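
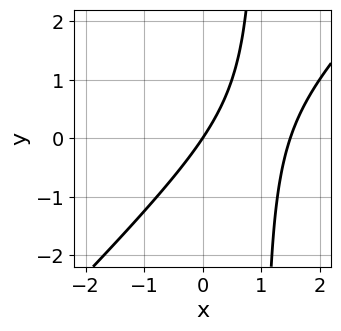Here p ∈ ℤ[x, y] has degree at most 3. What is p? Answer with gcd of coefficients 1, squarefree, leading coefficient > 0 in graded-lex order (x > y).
1. deg p = 2. A generic line meets the curve in up to 2 points.
2. Checking where it meets the axes: it meets the y-axis at y = 0 (among the integer gridlines); it crosses the x-axis at the gridline x = 0.
3. The integer polynomial consistent with all of this is the stated p.

2*x^2 - 2*x*y - 3*x + 2*y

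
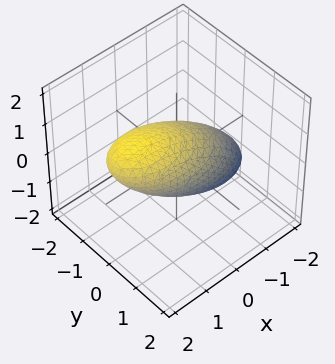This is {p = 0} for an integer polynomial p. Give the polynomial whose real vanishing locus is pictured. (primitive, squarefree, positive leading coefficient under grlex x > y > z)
x^2 - 2*x*z + 2*y^2 + 2*z^2 - 2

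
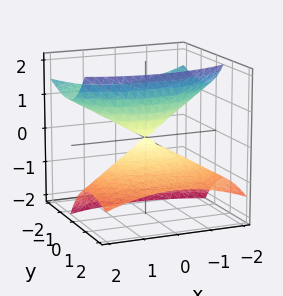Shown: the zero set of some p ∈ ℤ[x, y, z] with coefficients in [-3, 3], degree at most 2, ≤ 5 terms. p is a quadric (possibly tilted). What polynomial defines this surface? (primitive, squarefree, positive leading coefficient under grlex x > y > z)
x^2 + 2*y^2 + 3*y*z - 2*z^2

1. There are 2 components. Treating them together as one polynomial.
2. The degree is 2 — a generic line meets the surface in up to 2 points.
3. Observable constraints: one y-axis crossing is at y = 0; one x-axis crossing is at x = 0.
4. These observations pin down the coefficients.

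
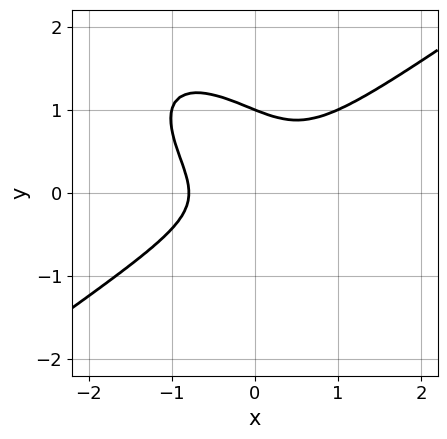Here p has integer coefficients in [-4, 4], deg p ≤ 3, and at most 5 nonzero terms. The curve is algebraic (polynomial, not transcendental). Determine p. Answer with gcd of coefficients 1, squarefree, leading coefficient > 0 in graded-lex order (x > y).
2*x^3 - 2*x*y^2 - 3*y^3 + 2*y^2 + 1

First, degree: the shape is more complex than any degree-2 curve, so deg p = 3.
Then, observable constraints: it crosses the y-axis at the gridline y = 1.
Finally, solving for integer coefficients yields p as stated.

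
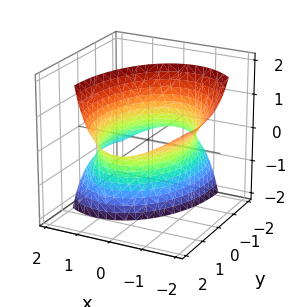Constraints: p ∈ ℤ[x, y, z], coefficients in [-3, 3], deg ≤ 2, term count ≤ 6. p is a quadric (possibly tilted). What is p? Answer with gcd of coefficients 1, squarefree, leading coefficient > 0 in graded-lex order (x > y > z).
1. deg p = 2.
2. From the axis intercepts and sections: the surface avoids every integer z-axis point in the box.
3. Putting this together gives p.

2*x^2 + 2*x*z + y^2 - 2*y*z - 3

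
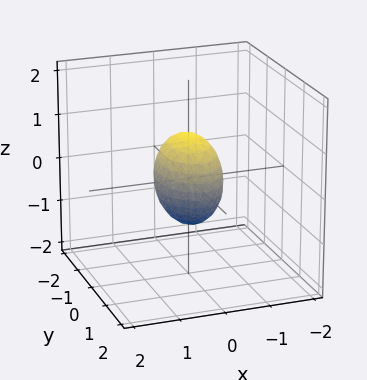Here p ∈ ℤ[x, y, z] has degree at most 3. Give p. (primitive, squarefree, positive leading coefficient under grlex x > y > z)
2*x^2 + y^2 + z^2 - 1

First, the degree is 2 — a closed, bounded, convex surface; a quadric.
Next, symmetries: it's symmetric under z → −z, forcing even powers of z; mirror symmetry y ↦ −y ⇒ only even powers of y; the x ↦ −x reflection is a symmetry, so x appears only in even powers.
Next, checking where it meets the axes: the z-axis gridline crossings are at z ∈ {-1, 1}; the y-axis gridline crossings are at y ∈ {-1, 1}.
Finally, putting this together gives p.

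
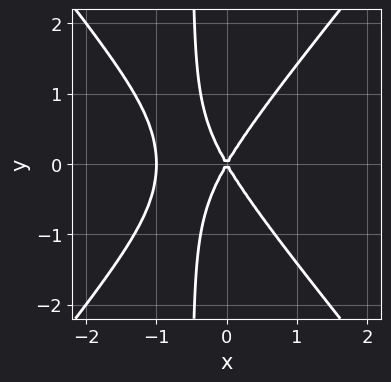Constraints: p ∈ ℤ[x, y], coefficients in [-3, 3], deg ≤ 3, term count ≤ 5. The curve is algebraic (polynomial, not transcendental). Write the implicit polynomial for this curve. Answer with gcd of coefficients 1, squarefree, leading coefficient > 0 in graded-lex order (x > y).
3*x^3 - 2*x*y^2 + 3*x^2 - y^2

First, the degree is 3 — no degree-2 curve has this shape.
Then, symmetries: the y ↦ −y reflection is a symmetry, so y appears only in even powers.
Next, against the integer gridlines: among the integer gridlines, it crosses the x-axis at x ∈ {-1, 0}; it crosses the y-axis at the gridline y = 0.
Finally, solving for integer coefficients yields p as stated.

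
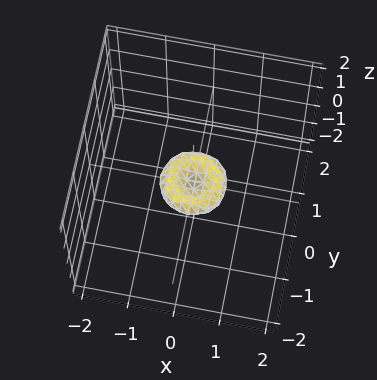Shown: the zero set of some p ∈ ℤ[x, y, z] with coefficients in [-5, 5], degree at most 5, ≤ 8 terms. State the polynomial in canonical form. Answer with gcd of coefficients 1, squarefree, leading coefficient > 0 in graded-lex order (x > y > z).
2*x^4 + 4*x^2*y^2 + 2*y^4 - x^2 - y^2 + 3*z^2

1. Degree: the shape is more complex than any degree-3 surface, so deg p = 4.
2. By symmetry, every cross-section ⟂ z is a circle, so x, y appear only via x² + y².
3. From the axis intercepts and sections: it meets the y-axis at y = 0 (among the integer gridlines); a circular section at z = 0 has radius between 0 and 1; it crosses the z-axis at the gridline z = 0; it meets the x-axis at x = 0 (among the integer gridlines).
4. The integer polynomial consistent with all of this is the stated p.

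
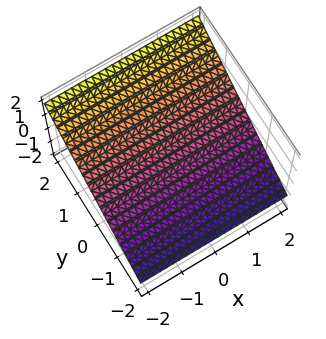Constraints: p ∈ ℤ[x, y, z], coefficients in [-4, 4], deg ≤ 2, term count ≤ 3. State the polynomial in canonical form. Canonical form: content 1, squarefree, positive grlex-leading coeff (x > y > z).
2*y - 3*z + 2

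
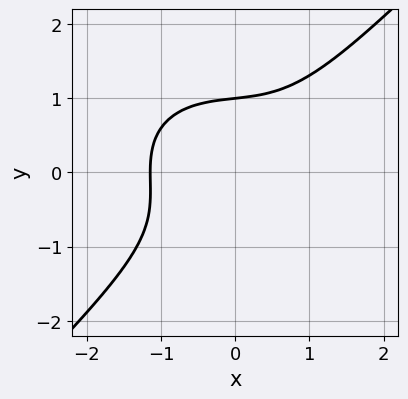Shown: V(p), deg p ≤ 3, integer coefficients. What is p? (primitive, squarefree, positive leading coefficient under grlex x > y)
(a) Degree: a generic line meets the curve in up to 3 points, so deg p = 3.
(b) From the axis intercepts and sections: it crosses the y-axis at the gridline y = 1.
(c) Assembling these constraints gives the stated polynomial.

2*x^3 + x*y^2 - 3*y^3 + 3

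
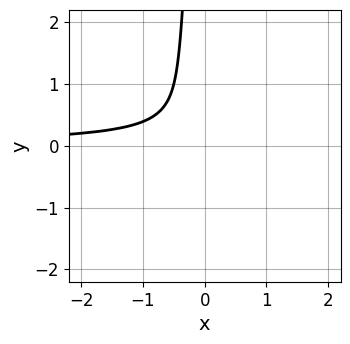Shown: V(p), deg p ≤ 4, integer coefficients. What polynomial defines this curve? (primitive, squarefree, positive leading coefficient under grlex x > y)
x*y^3 + 3*x*y^2 + 2*x*y + 2*y^2 + 1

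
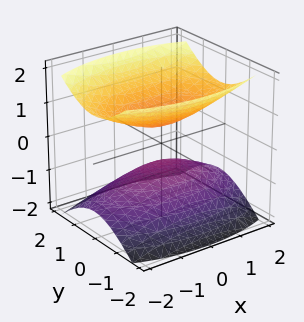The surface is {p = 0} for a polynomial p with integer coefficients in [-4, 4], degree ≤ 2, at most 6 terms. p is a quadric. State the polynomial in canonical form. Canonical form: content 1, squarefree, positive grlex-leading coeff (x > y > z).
(a) I count 2 distinct pieces.
(b) deg p = 2.
(c) Symmetries: it's symmetric under z → −z, forcing even powers of z; the y ↦ −y reflection is a symmetry, so y appears only in even powers; mirror symmetry x ↦ −x ⇒ only even powers of x.
(d) Against the integer gridlines: no y-intercept at any integer in the box; the surface avoids every integer x-axis point in the box.
(e) Together with the visible shape, these determine p as stated.

x^2 + 3*y^2 - 3*z^2 + 1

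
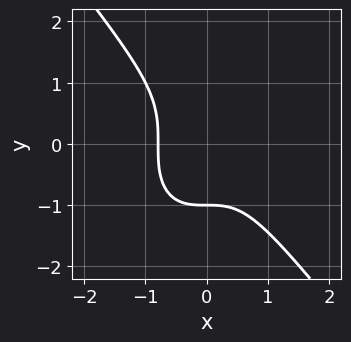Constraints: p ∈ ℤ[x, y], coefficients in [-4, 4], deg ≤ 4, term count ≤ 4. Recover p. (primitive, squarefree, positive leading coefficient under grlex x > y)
First, degree: a generic line meets the curve in up to 3 points, so deg p = 3.
Next, checking where it meets the axes: one y-axis crossing is at y = -1.
Finally, together with the visible shape, these determine p as stated.

2*x^3 + y^3 + 1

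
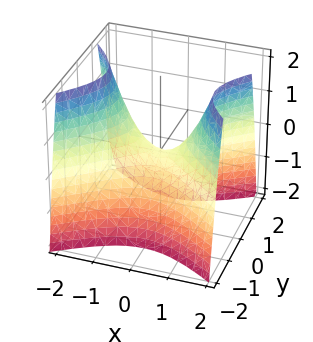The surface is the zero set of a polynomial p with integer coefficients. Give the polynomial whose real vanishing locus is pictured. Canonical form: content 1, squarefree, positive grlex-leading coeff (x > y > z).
Degree: a saddle surface; a quadric, so deg p = 2.
Symmetries: mirror symmetry x ↦ −x ⇒ only even powers of x; the y ↦ −y reflection is a symmetry, so y appears only in even powers.
Checking where it meets the axes: it meets the z-axis at z = 0 (among the integer gridlines); it crosses the x-axis at the gridline x = 0; one y-axis crossing is at y = 0.
Assembling these constraints gives the stated polynomial.

2*x^2 - 3*y^2 - 2*z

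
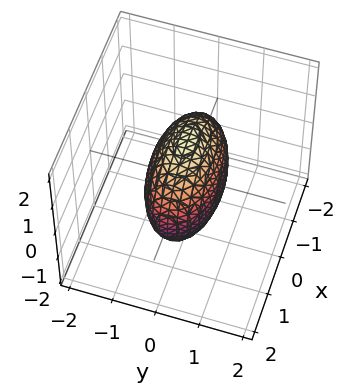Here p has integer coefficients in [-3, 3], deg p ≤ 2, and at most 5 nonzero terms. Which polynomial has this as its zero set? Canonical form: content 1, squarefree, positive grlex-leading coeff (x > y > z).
1. The degree is 2 — a closed, bounded, convex surface; a quadric.
2. Symmetries: the z ↦ −z reflection is a symmetry, so z appears only in even powers; mirror symmetry x ↦ −x ⇒ only even powers of x; it's symmetric under y → −y, forcing even powers of y.
3. The integer polynomial consistent with all of this is the stated p.

x^2 + 3*y^2 + z^2 - 2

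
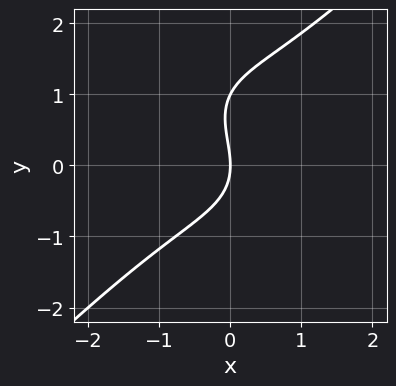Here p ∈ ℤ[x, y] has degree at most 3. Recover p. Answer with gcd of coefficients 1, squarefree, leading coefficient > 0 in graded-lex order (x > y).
(a) deg p = 3. The shape is more complex than any degree-2 curve.
(b) Against the integer gridlines: the y-axis gridline crossings are at y ∈ {0, 1}; it meets the x-axis at x = 0 (among the integer gridlines).
(c) These observations pin down the coefficients.

x^3 - y^3 + y^2 + 2*x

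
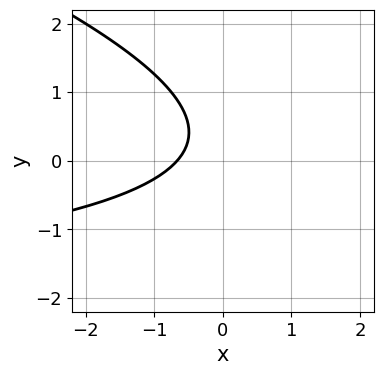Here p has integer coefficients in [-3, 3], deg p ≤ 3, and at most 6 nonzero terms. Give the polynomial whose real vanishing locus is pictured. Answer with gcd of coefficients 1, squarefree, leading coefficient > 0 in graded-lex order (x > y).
x*y + 3*y^2 + 3*x - 2*y + 2

1. The degree is 2 — no degree-1 curve has this shape.
2. Against the integer gridlines: no y-intercept at any integer in the box.
3. Fitting integer coefficients to these (and the overall shape) gives p.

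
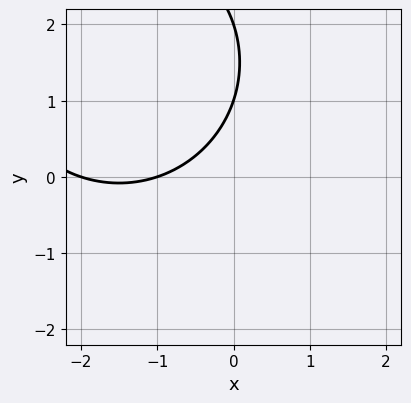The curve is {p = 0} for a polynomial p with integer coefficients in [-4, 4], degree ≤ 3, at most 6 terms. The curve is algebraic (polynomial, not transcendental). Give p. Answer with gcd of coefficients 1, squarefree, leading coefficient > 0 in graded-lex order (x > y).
x^2 + y^2 + 3*x - 3*y + 2

deg p = 2.
Against the integer gridlines: the x-axis gridline crossings are at x ∈ {-2, -1}; among the integer gridlines, it crosses the y-axis at y ∈ {1, 2}.
These observations pin down the coefficients.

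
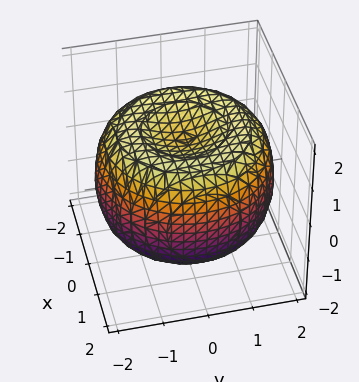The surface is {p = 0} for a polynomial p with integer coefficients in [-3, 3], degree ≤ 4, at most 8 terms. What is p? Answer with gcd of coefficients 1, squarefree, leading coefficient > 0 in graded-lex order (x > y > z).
1. The degree is 4 — no degree-3 surface has this shape.
2. Symmetries: every cross-section ⟂ z is a circle, so x, y appear only via x² + y².
3. Checking where it meets the axes: a circular section at z = 1 has radius between 1 and 2; among the integer gridlines, it crosses the z-axis at z ∈ {-1, 1}.
4. Solving for integer coefficients yields p as stated.

x^4 + 2*x^2*y^2 + y^4 - 3*x^2 - 3*y^2 + 3*z^2 - 3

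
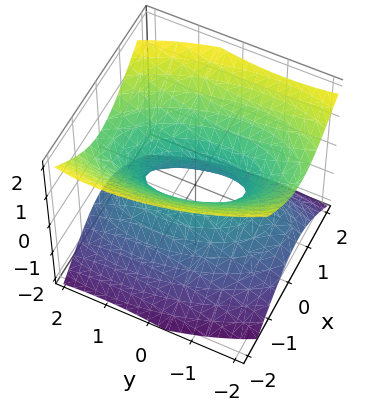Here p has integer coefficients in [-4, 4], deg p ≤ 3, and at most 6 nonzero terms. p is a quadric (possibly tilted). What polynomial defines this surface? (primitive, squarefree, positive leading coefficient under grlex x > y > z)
3*x^2 + x*y + y^2 - 3*z^2 - 1

First, the degree is 2 — no degree-1 surface has this shape.
Then, against the integer gridlines: no z-intercept at any integer in the box; among the integer gridlines, it crosses the y-axis at y ∈ {-1, 1}.
Finally, fitting integer coefficients to these (and the overall shape) gives p.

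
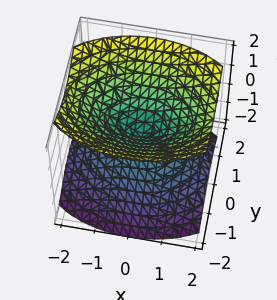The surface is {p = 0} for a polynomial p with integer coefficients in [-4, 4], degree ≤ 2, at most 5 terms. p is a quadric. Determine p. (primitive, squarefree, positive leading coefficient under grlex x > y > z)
1. The picture has 2 separate pieces.
2. deg p = 2.
3. Symmetries: it's symmetric under y → −y, forcing even powers of y; mirror symmetry z ↦ −z ⇒ only even powers of z; mirror symmetry x ↦ −x ⇒ only even powers of x.
4. From the visible intercepts: it meets the y-axis at y = 0 (among the integer gridlines); it crosses the x-axis at the gridline x = 0; it meets the z-axis at z = 0 (among the integer gridlines).
5. These observations pin down the coefficients.

x^2 + 2*y^2 - 2*z^2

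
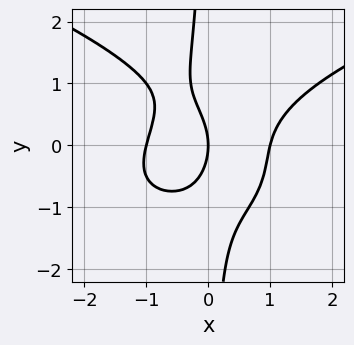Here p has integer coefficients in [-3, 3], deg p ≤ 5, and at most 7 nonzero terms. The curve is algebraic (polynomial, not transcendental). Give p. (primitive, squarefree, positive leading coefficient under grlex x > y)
2*x*y^3 - 2*x^3 + x^2*y + y^2 + 2*x

(a) The degree is 4 — no degree-3 curve has this shape.
(b) Against the integer gridlines: one y-axis crossing is at y = 0; the x-axis gridline crossings are at x ∈ {-1, 0, 1}.
(c) Fitting integer coefficients to these (and the overall shape) gives p.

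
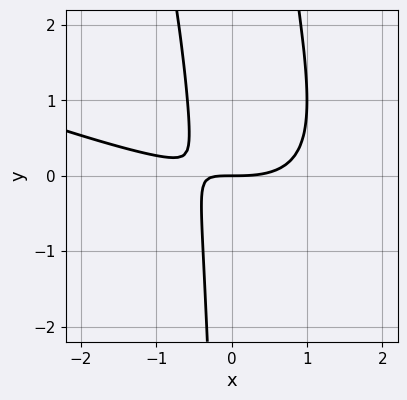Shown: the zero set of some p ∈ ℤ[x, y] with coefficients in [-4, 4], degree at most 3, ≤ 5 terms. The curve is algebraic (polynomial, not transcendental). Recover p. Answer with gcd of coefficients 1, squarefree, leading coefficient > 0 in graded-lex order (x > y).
(a) The degree is 3 — a generic line meets the curve in up to 3 points.
(b) Checking where it meets the axes: it crosses the y-axis at the gridline y = 0; one x-axis crossing is at x = 0.
(c) The integer polynomial consistent with all of this is the stated p.

x^3 + 3*x^2*y + x*y^2 - 3*x*y - 2*y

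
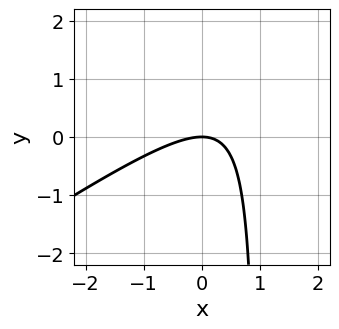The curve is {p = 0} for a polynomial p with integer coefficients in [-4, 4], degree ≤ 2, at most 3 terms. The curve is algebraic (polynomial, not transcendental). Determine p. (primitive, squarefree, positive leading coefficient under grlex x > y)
(a) Degree: the shape is more complex than any degree-1 curve, so deg p = 2.
(b) Against the integer gridlines: it crosses the y-axis at the gridline y = 0; it meets the x-axis at x = 0 (among the integer gridlines).
(c) Putting this together gives p.

2*x^2 - 3*x*y + 3*y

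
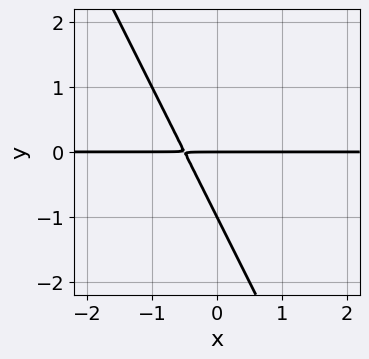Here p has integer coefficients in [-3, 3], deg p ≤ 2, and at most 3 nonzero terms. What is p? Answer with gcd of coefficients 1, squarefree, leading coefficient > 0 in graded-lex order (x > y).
2*x*y + y^2 + y

The degree is 2 — the shape is more complex than any degree-1 curve.
Observable constraints: every point of the x-axis in the box is on the curve; the y-axis gridline crossings are at y ∈ {-1, 0}.
Together with the visible shape, these determine p as stated.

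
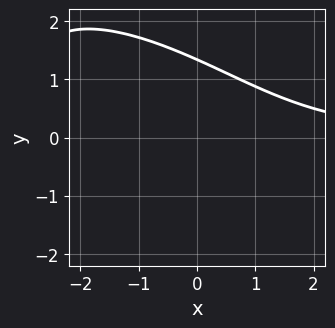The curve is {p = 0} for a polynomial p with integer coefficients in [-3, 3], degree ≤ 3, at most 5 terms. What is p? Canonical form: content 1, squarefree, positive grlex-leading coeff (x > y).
The degree is 3 — a generic line meets the curve in up to 3 points.
From the visible intercepts: no x-intercept at any integer in the box.
Assembling these constraints gives the stated polynomial.

x^2*y + 2*x*y^2 + 2*y^3 - y^2 - 3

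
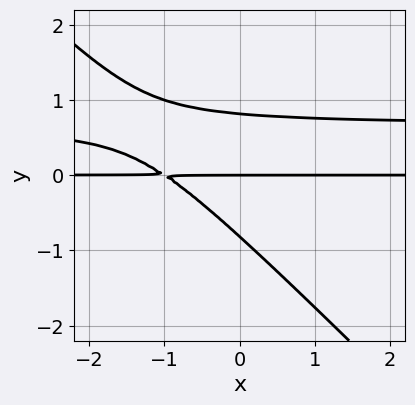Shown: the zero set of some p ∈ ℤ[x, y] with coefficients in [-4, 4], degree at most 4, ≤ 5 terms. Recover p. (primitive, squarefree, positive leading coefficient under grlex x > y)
deg p = 3. A generic line meets the curve in up to 3 points.
Observable constraints: one y-axis crossing is at y = 0; the visible x-axis segment lies entirely on the curve.
Putting this together gives p.

3*x*y^2 + 3*y^3 - 2*x*y - 2*y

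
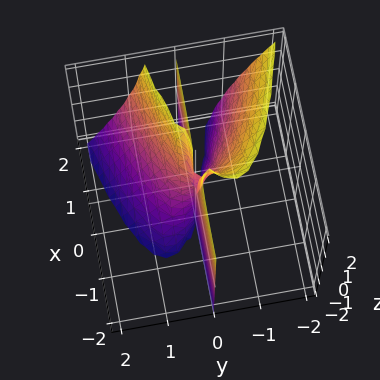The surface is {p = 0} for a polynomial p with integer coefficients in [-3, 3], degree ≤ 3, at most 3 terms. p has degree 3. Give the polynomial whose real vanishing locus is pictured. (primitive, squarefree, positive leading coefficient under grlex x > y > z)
3*y^3 + 2*y^2*z - 2*x*y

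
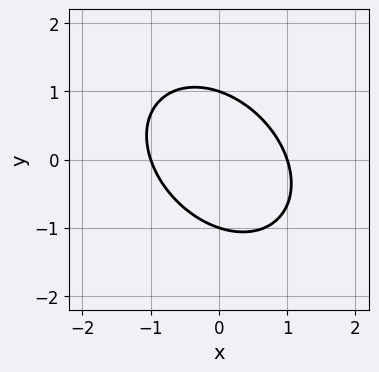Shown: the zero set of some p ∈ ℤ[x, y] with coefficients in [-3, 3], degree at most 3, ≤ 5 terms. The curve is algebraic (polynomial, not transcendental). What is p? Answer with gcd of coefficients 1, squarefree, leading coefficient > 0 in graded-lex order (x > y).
First, the degree is 2 — a generic line meets the curve in up to 2 points.
Then, from the visible intercepts: the y-axis gridline crossings are at y ∈ {-1, 1}; among the integer gridlines, it crosses the x-axis at x ∈ {-1, 1}.
Finally, matching integer coefficients to the picture gives p.

3*x^2 + 2*x*y + 3*y^2 - 3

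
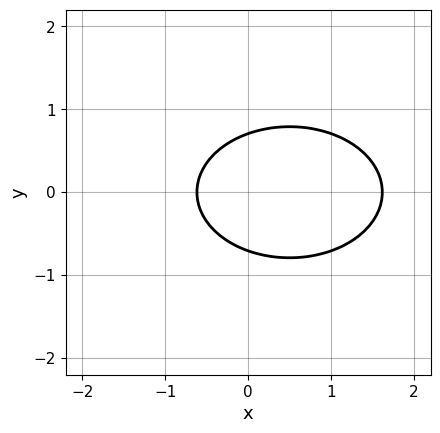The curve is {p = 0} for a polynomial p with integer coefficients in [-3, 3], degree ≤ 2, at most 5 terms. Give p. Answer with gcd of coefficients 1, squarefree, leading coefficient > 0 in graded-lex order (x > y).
x^2 + 2*y^2 - x - 1

Degree: the shape is more complex than any degree-1 curve, so deg p = 2.
Symmetries: the y ↦ −y reflection is a symmetry, so y appears only in even powers.
Putting this together gives p.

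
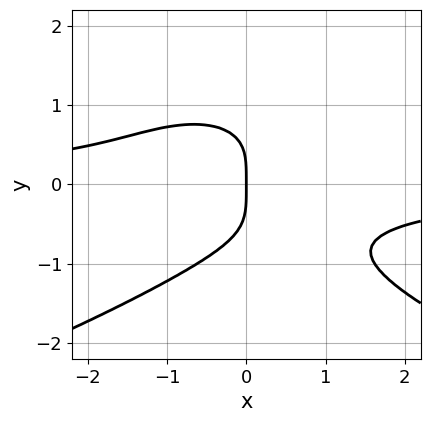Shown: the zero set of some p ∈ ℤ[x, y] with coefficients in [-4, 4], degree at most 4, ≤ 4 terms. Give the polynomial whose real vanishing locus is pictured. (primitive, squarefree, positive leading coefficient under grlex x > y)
y^4 + x^2*y + x

deg p = 4. A generic line meets the curve in up to 4 points.
Against the integer gridlines: it crosses the x-axis at the gridline x = 0; one y-axis crossing is at y = 0.
Solving for integer coefficients yields p as stated.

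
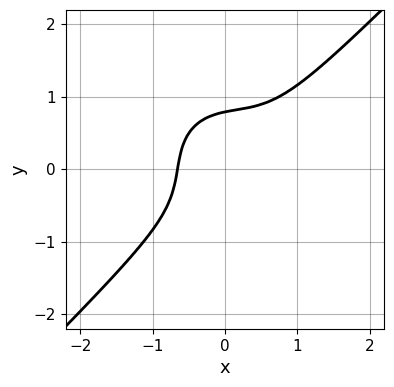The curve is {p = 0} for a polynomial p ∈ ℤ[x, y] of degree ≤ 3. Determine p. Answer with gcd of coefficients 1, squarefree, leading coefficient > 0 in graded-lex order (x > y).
2*x^3 - 2*y^3 - x^2 + x*y + 1

1. The degree is 3 — no degree-2 curve has this shape.
2. Matching integer coefficients to the picture gives p.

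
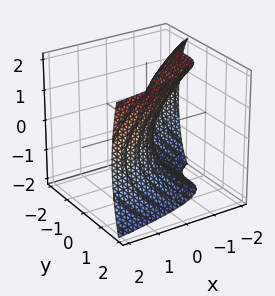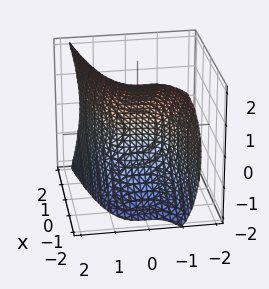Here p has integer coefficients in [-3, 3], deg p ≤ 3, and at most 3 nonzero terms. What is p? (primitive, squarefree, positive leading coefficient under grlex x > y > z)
deg p = 3. A generic line meets the surface in up to 3 points.
From the visible intercepts: one y-axis crossing is at y = 0; one x-axis crossing is at x = 0.
Putting this together gives p.

2*y^3 - z^2 - 3*x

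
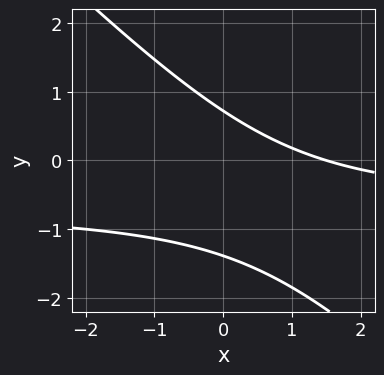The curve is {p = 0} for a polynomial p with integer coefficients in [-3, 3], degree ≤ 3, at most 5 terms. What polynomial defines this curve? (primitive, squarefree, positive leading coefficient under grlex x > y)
3*x*y + 3*y^2 + 2*x + 2*y - 3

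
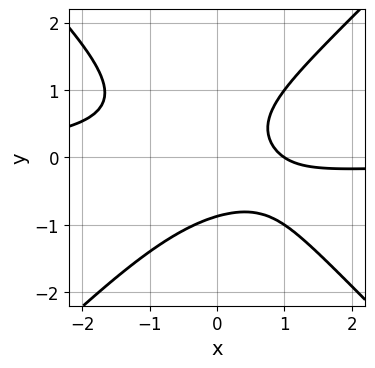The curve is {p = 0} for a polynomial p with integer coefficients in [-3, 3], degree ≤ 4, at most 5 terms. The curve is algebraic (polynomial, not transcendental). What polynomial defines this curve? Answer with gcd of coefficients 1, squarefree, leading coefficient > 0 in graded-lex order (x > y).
(a) Degree: the shape is more complex than any degree-2 curve, so deg p = 3.
(b) From the axis intercepts and sections: it meets the x-axis at x = 1 (among the integer gridlines).
(c) Putting this together gives p.

3*x^2*y - 3*y^3 + 2*x - 2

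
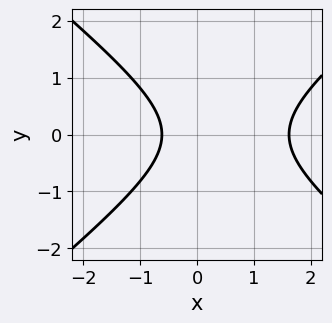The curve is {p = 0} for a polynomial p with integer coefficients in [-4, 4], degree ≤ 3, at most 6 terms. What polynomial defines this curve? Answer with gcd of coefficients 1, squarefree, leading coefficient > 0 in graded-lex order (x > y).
2*x^2 - 3*y^2 - 2*x - 2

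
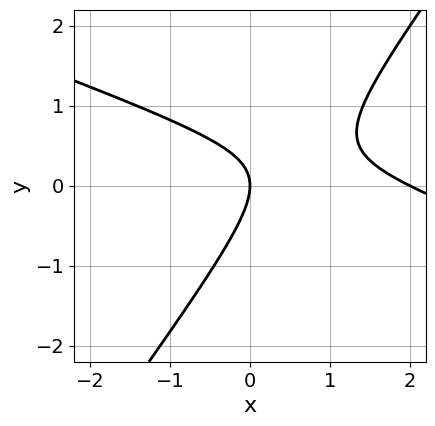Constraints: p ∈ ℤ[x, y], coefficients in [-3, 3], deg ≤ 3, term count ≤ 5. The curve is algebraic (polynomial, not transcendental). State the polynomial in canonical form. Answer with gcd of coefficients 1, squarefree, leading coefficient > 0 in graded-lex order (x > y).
x^2 + 2*x*y - 2*y^2 - 2*x

1. Degree: the shape is more complex than any degree-1 curve, so deg p = 2.
2. Checking where it meets the axes: it meets the y-axis at y = 0 (among the integer gridlines); the x-axis gridline crossings are at x ∈ {0, 2}.
3. Assembling these constraints gives the stated polynomial.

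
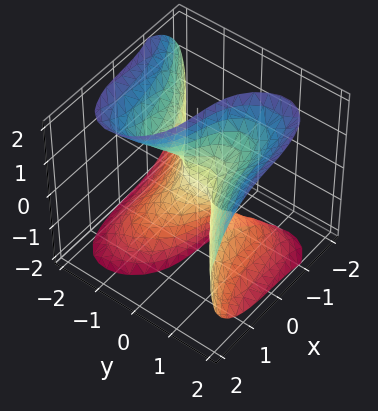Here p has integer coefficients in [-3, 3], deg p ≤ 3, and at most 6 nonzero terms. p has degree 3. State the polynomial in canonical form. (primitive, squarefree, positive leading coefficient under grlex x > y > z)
First, the degree is 3 — no degree-2 surface has this shape.
Then, reading off the gridlines: it crosses the x-axis at the gridline x = 0; every point of the z-axis in the box is on the surface; it meets the y-axis at y = 0 (among the integer gridlines).
Finally, together with the visible shape, these determine p as stated.

2*x^3 - 3*y^3 + 3*y*z^2 + 2*x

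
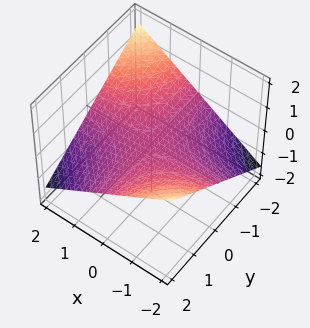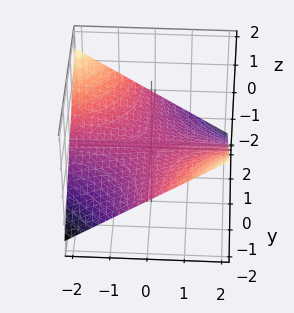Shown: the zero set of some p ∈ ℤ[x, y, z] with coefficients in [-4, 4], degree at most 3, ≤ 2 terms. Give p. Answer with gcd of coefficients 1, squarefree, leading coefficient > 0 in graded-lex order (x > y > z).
x*y + 3*z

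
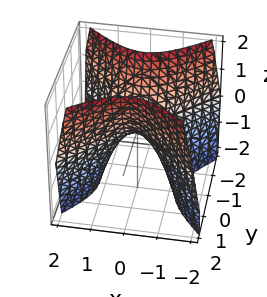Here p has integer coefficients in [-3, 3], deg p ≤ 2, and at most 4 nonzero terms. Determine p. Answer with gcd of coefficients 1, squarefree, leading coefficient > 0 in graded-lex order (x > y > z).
1. deg p = 2.
2. Symmetries: mirror symmetry x ↦ −x ⇒ only even powers of x; mirror symmetry y ↦ −y ⇒ only even powers of y.
3. From the visible intercepts: it meets the x-axis at x = 0 (among the integer gridlines); one z-axis crossing is at z = 0.
4. Solving for integer coefficients yields p as stated.

3*x^2 - 3*y^2 + 2*z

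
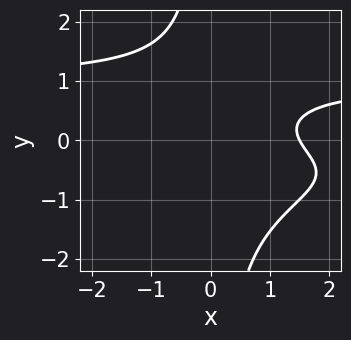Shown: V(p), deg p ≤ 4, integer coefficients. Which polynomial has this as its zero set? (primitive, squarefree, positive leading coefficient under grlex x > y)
2*x*y^3 + 2*y^2 - 2*x - y + 3

deg p = 4. The shape is more complex than any degree-3 curve.
From the visible intercepts: no y-intercept at any integer in the box.
Together with the visible shape, these determine p as stated.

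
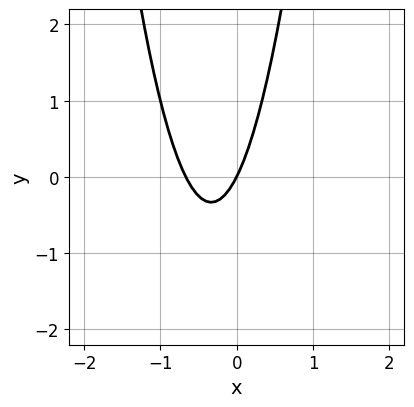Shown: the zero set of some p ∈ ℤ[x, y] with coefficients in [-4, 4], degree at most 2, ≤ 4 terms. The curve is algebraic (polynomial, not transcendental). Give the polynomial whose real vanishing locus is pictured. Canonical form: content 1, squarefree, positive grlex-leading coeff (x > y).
3*x^2 + 2*x - y

(a) deg p = 2. A generic line meets the curve in up to 2 points.
(b) From the visible intercepts: one x-axis crossing is at x = 0; it meets the y-axis at y = 0 (among the integer gridlines).
(c) Assembling these constraints gives the stated polynomial.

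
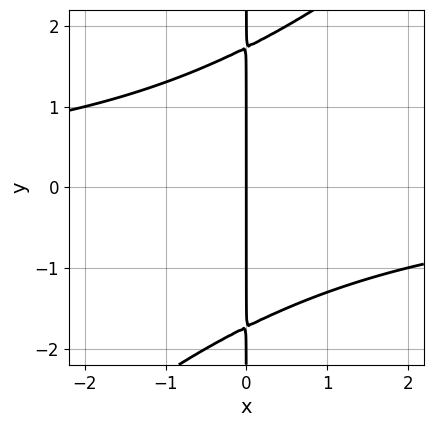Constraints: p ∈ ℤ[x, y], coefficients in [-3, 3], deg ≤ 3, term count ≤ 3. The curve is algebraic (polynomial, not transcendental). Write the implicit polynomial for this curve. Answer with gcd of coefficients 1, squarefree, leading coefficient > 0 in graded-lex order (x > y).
The degree is 3 — no degree-2 curve has this shape.
Against the integer gridlines: it meets the x-axis at x = 0 (among the integer gridlines); the visible y-axis segment lies entirely on the curve.
Assembling these constraints gives the stated polynomial.

x^2*y - x*y^2 + 3*x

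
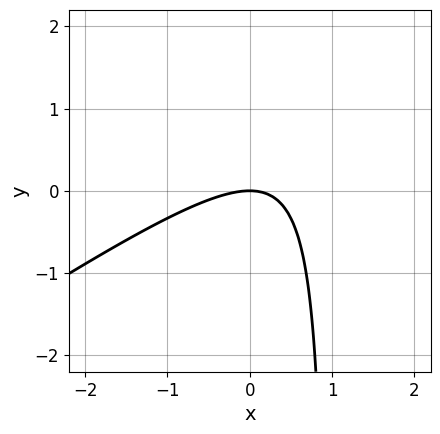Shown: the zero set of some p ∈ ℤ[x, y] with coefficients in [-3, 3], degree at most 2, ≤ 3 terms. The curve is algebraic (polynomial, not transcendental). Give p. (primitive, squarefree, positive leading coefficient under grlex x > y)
First, the degree is 2 — the shape is more complex than any degree-1 curve.
Then, from the visible intercepts: it meets the y-axis at y = 0 (among the integer gridlines); one x-axis crossing is at x = 0.
Finally, assembling these constraints gives the stated polynomial.

2*x^2 - 3*x*y + 3*y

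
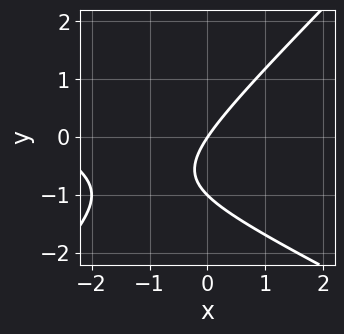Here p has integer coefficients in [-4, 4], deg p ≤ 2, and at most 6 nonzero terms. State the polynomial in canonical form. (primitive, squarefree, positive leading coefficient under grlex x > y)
x^2 + x*y - 2*y^2 + 3*x - 2*y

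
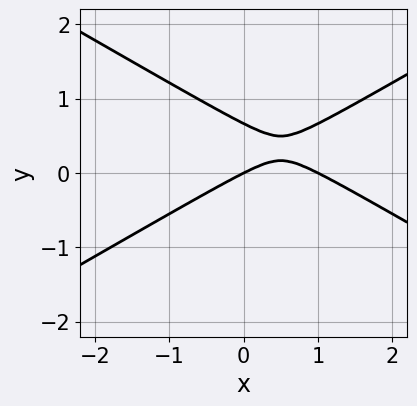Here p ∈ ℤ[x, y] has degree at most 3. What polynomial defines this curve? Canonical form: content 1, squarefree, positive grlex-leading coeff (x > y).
x^2 - 3*y^2 - x + 2*y

(a) deg p = 2. A generic line meets the curve in up to 2 points.
(b) Checking where it meets the axes: one y-axis crossing is at y = 0; the x-axis gridline crossings are at x ∈ {0, 1}.
(c) Solving for integer coefficients yields p as stated.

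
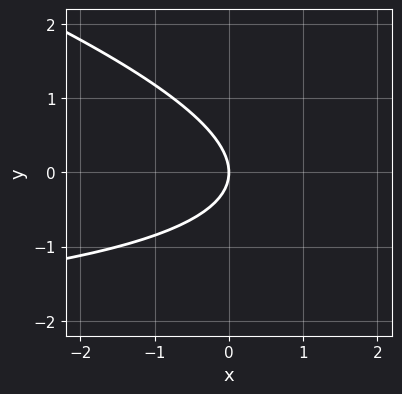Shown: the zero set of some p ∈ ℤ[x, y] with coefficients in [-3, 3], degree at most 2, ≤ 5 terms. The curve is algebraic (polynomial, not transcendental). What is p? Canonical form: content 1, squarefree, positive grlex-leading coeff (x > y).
x*y + 3*y^2 + 3*x

First, degree: the shape is more complex than any degree-1 curve, so deg p = 2.
Then, observable constraints: it meets the x-axis at x = 0 (among the integer gridlines); one y-axis crossing is at y = 0.
Finally, the integer polynomial consistent with all of this is the stated p.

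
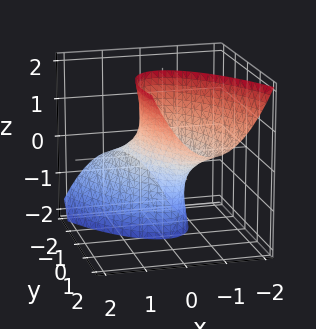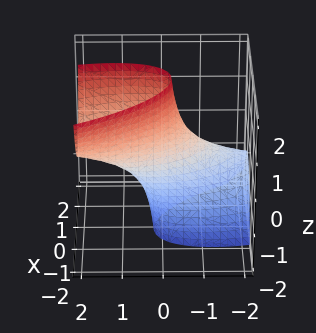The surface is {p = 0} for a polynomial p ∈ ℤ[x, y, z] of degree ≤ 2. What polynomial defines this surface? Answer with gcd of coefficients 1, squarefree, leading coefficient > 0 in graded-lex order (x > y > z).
1. The degree is 2 — the shape is more complex than any degree-1 surface.
2. Observable constraints: among the integer gridlines, it crosses the y-axis at y ∈ {-1, 1}; no z-intercept at any integer in the box.
3. Assembling these constraints gives the stated polynomial.

3*x^2 + 2*x*y + y^2 - 2*y*z - 1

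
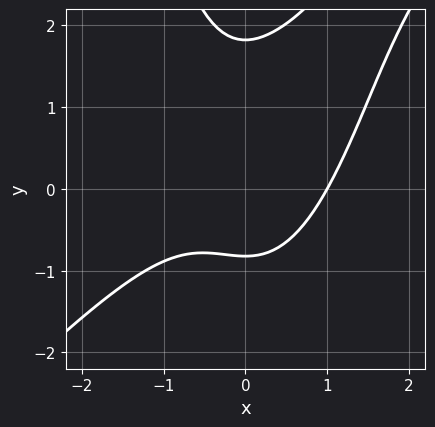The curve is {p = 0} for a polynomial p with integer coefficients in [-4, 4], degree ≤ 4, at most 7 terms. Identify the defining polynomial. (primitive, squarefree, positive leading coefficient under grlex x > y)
3*x^3 - 3*x^2*y + 2*y^2 - 2*y - 3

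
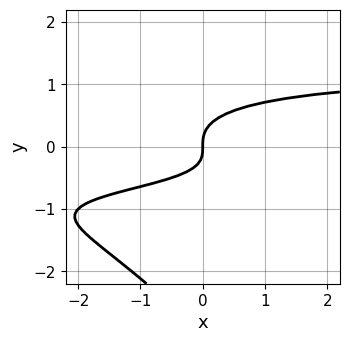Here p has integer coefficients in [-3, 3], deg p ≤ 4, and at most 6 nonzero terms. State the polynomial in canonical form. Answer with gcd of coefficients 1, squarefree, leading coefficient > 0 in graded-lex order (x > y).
(a) deg p = 4. No degree-3 curve has this shape.
(b) Reading off the gridlines: it crosses the y-axis at the gridline y = 0; it meets the x-axis at x = 0 (among the integer gridlines).
(c) These observations pin down the coefficients.

x*y^3 + y^4 + 3*y^3 - x*y - x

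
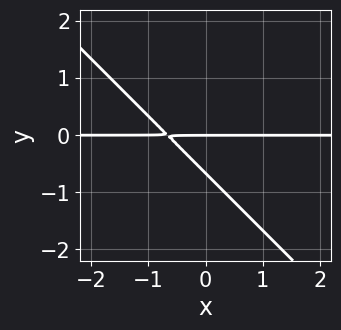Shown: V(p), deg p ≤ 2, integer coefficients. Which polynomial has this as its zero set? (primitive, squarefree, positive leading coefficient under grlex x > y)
The degree is 2 — the shape is more complex than any degree-1 curve.
Checking where it meets the axes: one y-axis crossing is at y = 0; the visible x-axis segment lies entirely on the curve.
Solving for integer coefficients yields p as stated.

3*x*y + 3*y^2 + 2*y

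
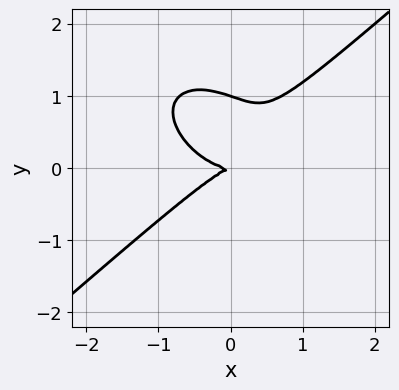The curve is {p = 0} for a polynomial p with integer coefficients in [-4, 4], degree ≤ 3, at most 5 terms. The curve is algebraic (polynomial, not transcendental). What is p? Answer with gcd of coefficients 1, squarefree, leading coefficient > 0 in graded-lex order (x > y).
2*x^3 - 3*y^3 - x*y + 3*y^2

First, deg p = 3.
Next, from the visible intercepts: one x-axis crossing is at x = 0; the y-axis gridline crossings are at y ∈ {0, 1}.
Finally, fitting integer coefficients to these (and the overall shape) gives p.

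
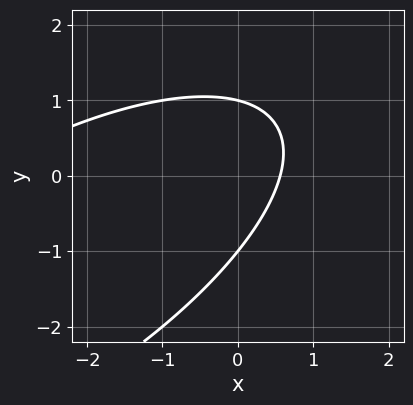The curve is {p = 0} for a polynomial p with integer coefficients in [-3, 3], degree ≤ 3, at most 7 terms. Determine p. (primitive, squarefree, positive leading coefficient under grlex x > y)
x^2 - 2*x*y + 2*y^2 + 3*x - 2

1. deg p = 2. No degree-1 curve has this shape.
2. Against the integer gridlines: the y-axis gridline crossings are at y ∈ {-1, 1}.
3. The integer polynomial consistent with all of this is the stated p.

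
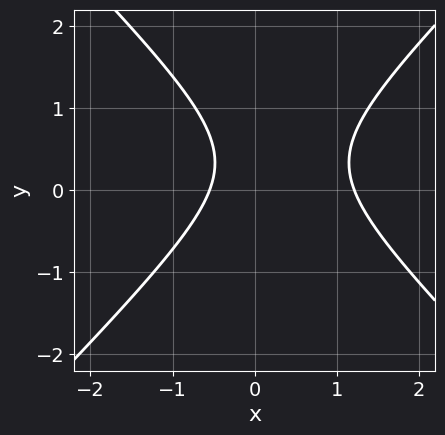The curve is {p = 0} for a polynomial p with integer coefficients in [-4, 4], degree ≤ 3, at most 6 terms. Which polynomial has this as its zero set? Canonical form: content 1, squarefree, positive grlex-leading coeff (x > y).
3*x^2 - 3*y^2 - 2*x + 2*y - 2

(a) Degree: the shape is more complex than any degree-1 curve, so deg p = 2.
(b) Observable constraints: the curve avoids every integer y-axis point in the box.
(c) Fitting integer coefficients to these (and the overall shape) gives p.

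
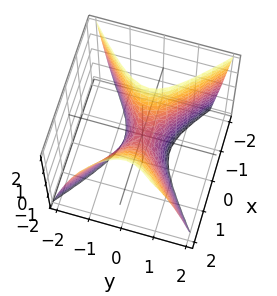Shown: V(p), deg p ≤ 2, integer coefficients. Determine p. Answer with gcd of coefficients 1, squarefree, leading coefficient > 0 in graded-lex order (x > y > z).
2*x^2 - x*z - 3*y^2 - z

(a) Degree: no degree-1 surface has this shape, so deg p = 2.
(b) Checking where it meets the axes: one y-axis crossing is at y = 0; it crosses the x-axis at the gridline x = 0; one z-axis crossing is at z = 0.
(c) These observations pin down the coefficients.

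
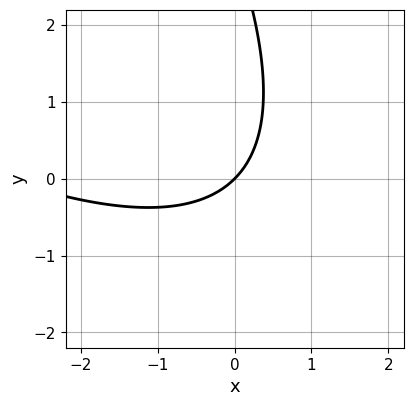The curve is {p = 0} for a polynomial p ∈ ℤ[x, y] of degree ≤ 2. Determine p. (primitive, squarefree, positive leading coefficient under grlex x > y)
x^2 + 2*x*y + y^2 + 3*x - 3*y

First, the degree is 2 — the shape is more complex than any degree-1 curve.
Next, checking where it meets the axes: one y-axis crossing is at y = 0; it crosses the x-axis at the gridline x = 0.
Finally, putting this together gives p.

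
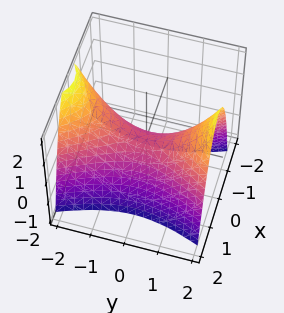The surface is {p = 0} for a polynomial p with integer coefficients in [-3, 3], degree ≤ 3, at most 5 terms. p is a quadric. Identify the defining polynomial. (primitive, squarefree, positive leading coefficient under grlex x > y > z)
First, the degree is 2 — a saddle surface; a quadric.
Next, symmetries: the y ↦ −y reflection is a symmetry, so y appears only in even powers; the x ↦ −x reflection is a symmetry, so x appears only in even powers.
Then, against the integer gridlines: it meets the z-axis at z = 0 (among the integer gridlines); it crosses the y-axis at the gridline y = 0.
Finally, together with the visible shape, these determine p as stated.

3*x^2 - y^2 + 2*z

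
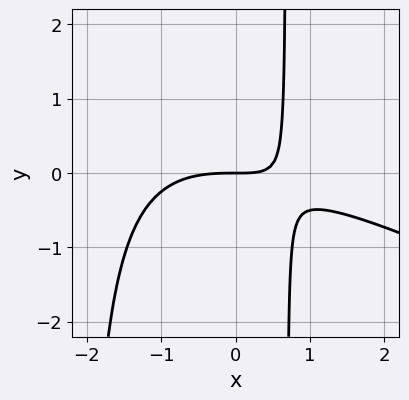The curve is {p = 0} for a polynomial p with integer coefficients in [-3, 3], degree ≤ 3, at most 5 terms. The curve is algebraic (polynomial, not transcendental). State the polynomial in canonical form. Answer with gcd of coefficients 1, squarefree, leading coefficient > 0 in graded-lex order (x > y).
x^3 + 2*x^2*y + 3*x*y - 3*y

First, degree: a generic line meets the curve in up to 3 points, so deg p = 3.
Then, checking where it meets the axes: it crosses the x-axis at the gridline x = 0; it meets the y-axis at y = 0 (among the integer gridlines).
Finally, these observations pin down the coefficients.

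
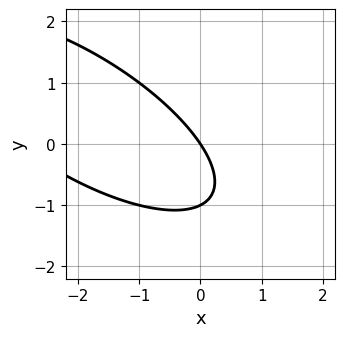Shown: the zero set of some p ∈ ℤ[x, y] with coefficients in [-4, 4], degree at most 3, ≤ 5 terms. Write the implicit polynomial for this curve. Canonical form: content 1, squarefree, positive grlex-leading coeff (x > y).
Degree: a generic line meets the curve in up to 2 points, so deg p = 2.
From the visible intercepts: the y-axis gridline crossings are at y ∈ {-1, 0}; it crosses the x-axis at the gridline x = 0.
These observations pin down the coefficients.

x^2 + 2*x*y + 2*y^2 + 3*x + 2*y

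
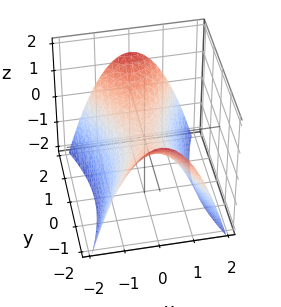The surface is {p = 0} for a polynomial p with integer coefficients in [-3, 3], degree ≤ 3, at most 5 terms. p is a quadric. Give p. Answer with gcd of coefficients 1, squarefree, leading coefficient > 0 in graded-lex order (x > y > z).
(a) Degree: a saddle surface; a quadric, so deg p = 2.
(b) Symmetries: the x ↦ −x reflection is a symmetry, so x appears only in even powers; mirror symmetry y ↦ −y ⇒ only even powers of y.
(c) Against the integer gridlines: it meets the x-axis at x = 0 (among the integer gridlines); it meets the y-axis at y = 0 (among the integer gridlines); it meets the z-axis at z = 0 (among the integer gridlines).
(d) The integer polynomial consistent with all of this is the stated p.

3*x^2 - y^2 + 3*z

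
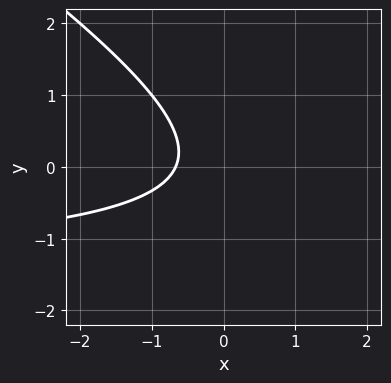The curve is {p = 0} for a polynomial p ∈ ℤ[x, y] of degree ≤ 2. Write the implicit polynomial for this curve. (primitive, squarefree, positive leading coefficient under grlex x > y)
deg p = 2. No degree-1 curve has this shape.
From the axis intercepts and sections: no y-intercept at any integer in the box.
Matching integer coefficients to the picture gives p.

2*x*y + 3*y^2 + 3*x + 2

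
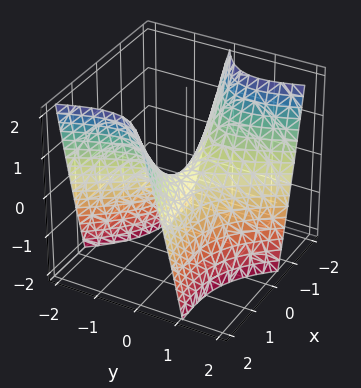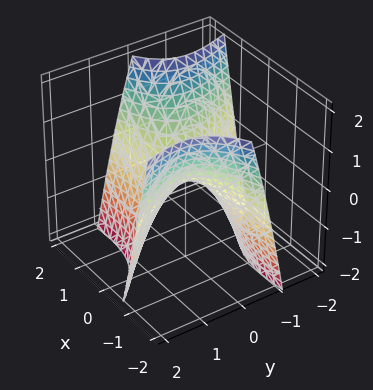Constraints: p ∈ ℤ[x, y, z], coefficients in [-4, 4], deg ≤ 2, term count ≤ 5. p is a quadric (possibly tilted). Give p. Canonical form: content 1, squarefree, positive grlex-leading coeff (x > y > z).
1. deg p = 2. No degree-1 surface has this shape.
2. Against the integer gridlines: it crosses the z-axis at the gridline z = 0; it meets the y-axis at y = 0 (among the integer gridlines); it crosses the x-axis at the gridline x = 0.
3. Putting this together gives p.

x^2 - 3*x*y - 2*y^2 - 2*z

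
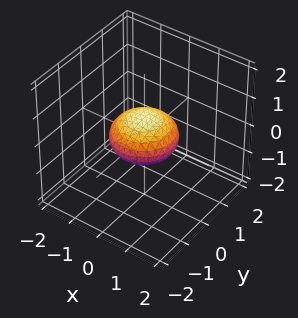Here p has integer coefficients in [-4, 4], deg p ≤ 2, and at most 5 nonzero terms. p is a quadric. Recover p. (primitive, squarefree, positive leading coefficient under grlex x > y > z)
x^2 + y^2 + 2*z^2 - 1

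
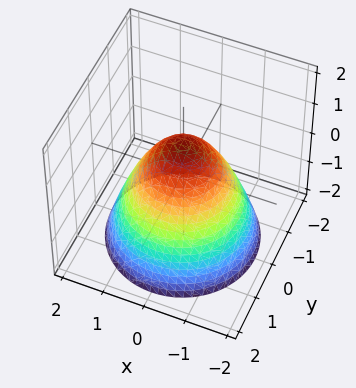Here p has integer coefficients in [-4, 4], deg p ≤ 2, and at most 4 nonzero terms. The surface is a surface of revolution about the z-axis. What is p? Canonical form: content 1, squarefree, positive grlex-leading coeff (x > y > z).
First, the degree is 2 — a generic line meets the surface in up to 2 points.
Next, symmetries: rotational symmetry about the z-axis ⇒ p depends on x, y only through x² + y².
Next, against the integer gridlines: a circular section at z = -2 has radius between 1 and 2; the x-axis gridline crossings are at x ∈ {-1, 1}; the y-axis gridline crossings are at y ∈ {-1, 1}; one z-axis crossing is at z = 1.
Finally, together with the visible shape, these determine p as stated.

x^2 + y^2 + z - 1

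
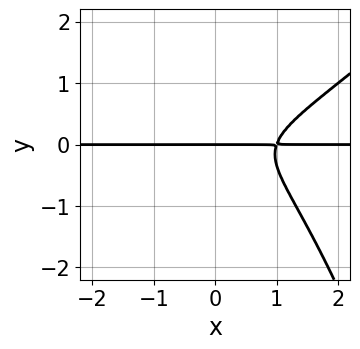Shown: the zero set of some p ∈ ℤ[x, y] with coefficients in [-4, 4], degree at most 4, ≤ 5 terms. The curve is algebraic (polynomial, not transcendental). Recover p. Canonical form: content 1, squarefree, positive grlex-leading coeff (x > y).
(a) Degree: the shape is more complex than any degree-3 curve, so deg p = 4.
(b) From the visible intercepts: every point of the x-axis in the box is on the curve; it meets the y-axis at y = 0 (among the integer gridlines).
(c) Fitting integer coefficients to these (and the overall shape) gives p.

x^3*y - x^2*y^2 - 3*y^3 - y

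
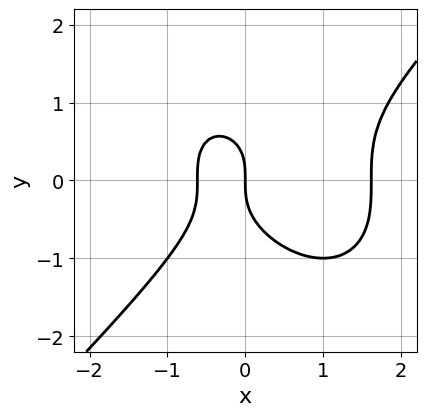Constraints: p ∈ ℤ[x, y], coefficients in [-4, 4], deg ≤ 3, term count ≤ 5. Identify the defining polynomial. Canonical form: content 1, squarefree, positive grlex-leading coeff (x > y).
x^3 - y^3 - x^2 - x

Degree: a generic line meets the curve in up to 3 points, so deg p = 3.
From the visible intercepts: it meets the y-axis at y = 0 (among the integer gridlines); it crosses the x-axis at the gridline x = 0.
Assembling these constraints gives the stated polynomial.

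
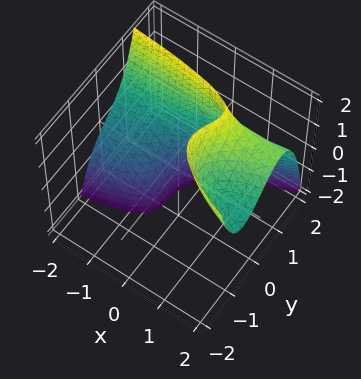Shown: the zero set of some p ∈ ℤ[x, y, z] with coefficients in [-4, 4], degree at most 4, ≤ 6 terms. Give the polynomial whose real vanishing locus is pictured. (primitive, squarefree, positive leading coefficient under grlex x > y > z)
3*y^3 - 2*x*y + 2*x*z - 2*y^2 - 2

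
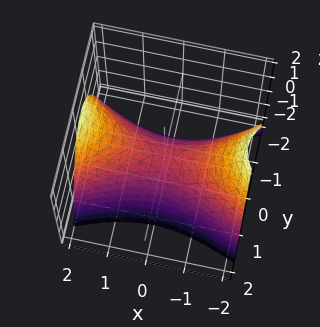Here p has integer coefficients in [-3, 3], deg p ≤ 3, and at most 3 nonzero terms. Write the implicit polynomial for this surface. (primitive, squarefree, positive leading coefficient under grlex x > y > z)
1. deg p = 2. A saddle surface; a quadric.
2. Symmetries: it's symmetric under x → −x, forcing even powers of x; the y ↦ −y reflection is a symmetry, so y appears only in even powers.
3. Checking where it meets the axes: it crosses the z-axis at the gridline z = 0; one y-axis crossing is at y = 0; it crosses the x-axis at the gridline x = 0.
4. Solving for integer coefficients yields p as stated.

x^2 - 3*y^2 - 2*z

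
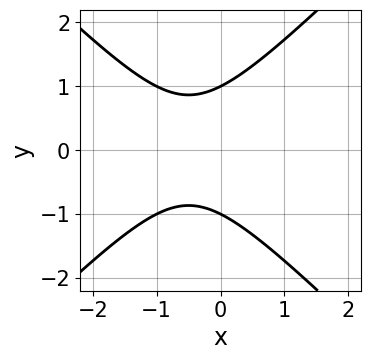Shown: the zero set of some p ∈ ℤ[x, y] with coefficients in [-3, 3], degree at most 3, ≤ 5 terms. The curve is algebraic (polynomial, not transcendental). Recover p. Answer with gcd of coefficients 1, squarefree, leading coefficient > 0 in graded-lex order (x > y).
x^2 - y^2 + x + 1

deg p = 2. A generic line meets the curve in up to 2 points.
Symmetries: the y ↦ −y reflection is a symmetry, so y appears only in even powers.
From the axis intercepts and sections: among the integer gridlines, it crosses the y-axis at y ∈ {-1, 1}; it misses every integer gridline on the x-axis.
Fitting integer coefficients to these (and the overall shape) gives p.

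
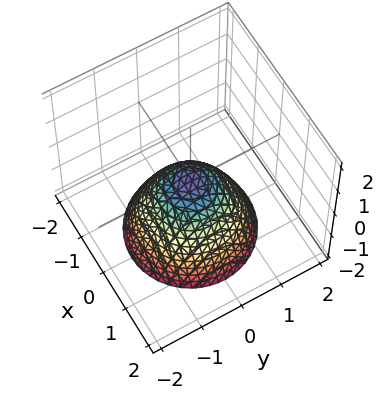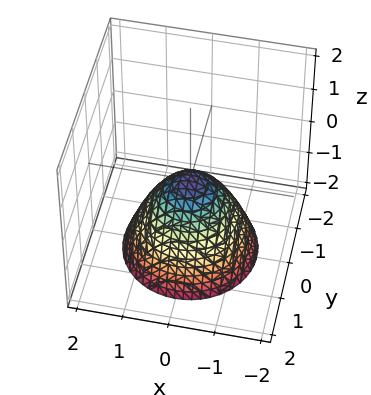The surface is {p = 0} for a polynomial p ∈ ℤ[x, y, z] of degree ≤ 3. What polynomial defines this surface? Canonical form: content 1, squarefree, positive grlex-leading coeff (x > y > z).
First, the degree is 2 — a single bowl opening along one axis; a quadric.
Next, symmetries: the surface is invariant under rotation about z: p = q(x² + y², z).
Then, observable constraints: it meets the x-axis at x = 0 (among the integer gridlines); one z-axis crossing is at z = 0; one y-axis crossing is at y = 0.
Finally, together with the visible shape, these determine p as stated.

x^2 + y^2 + z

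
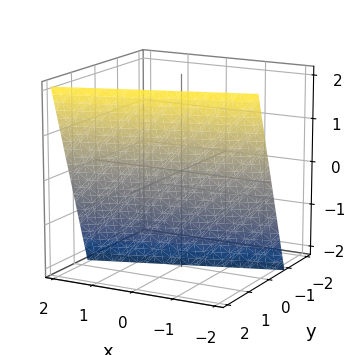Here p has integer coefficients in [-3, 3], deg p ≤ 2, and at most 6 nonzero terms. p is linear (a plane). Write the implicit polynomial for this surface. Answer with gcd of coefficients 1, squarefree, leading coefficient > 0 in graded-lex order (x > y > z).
x - 3*y + z + 2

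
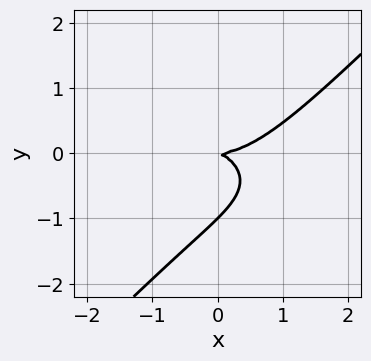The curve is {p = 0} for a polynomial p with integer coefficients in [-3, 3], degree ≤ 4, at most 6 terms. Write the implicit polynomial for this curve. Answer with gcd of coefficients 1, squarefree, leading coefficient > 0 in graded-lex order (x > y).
x^3 + 2*x*y^2 - 3*y^3 - x*y - 3*y^2

1. The degree is 3 — no degree-2 curve has this shape.
2. Against the integer gridlines: it crosses the x-axis at the gridline x = 0; the y-axis gridline crossings are at y ∈ {-1, 0}.
3. These observations pin down the coefficients.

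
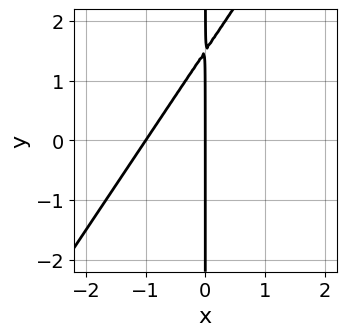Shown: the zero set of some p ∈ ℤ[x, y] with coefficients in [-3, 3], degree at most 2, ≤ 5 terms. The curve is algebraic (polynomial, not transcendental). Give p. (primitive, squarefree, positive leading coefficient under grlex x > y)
(a) deg p = 2.
(b) Checking where it meets the axes: among the integer gridlines, it crosses the x-axis at x ∈ {-1, 0}; every point of the y-axis in the box is on the curve.
(c) Solving for integer coefficients yields p as stated.

3*x^2 - 2*x*y + 3*x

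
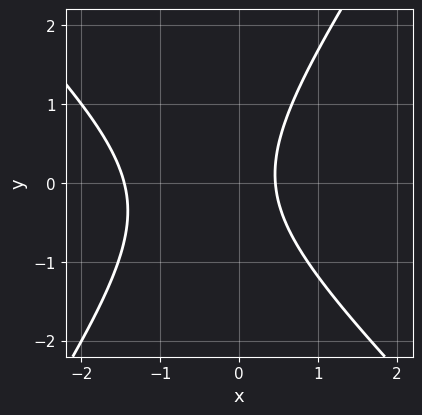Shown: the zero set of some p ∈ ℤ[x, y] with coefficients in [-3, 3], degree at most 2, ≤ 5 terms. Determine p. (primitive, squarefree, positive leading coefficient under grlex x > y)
3*x^2 + x*y - 2*y^2 + 3*x - 2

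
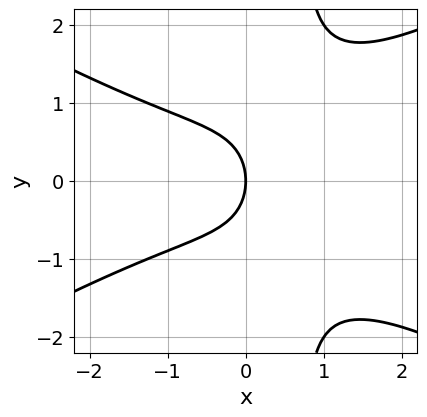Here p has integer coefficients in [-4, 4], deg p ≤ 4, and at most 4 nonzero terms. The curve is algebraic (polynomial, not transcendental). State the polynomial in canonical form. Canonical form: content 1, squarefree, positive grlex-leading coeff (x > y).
x^3 - 3*x*y^2 + 2*y^2 + 3*x

(a) The degree is 3 — the shape is more complex than any degree-2 curve.
(b) Symmetries: the y ↦ −y reflection is a symmetry, so y appears only in even powers.
(c) Against the integer gridlines: it meets the y-axis at y = 0 (among the integer gridlines); it crosses the x-axis at the gridline x = 0.
(d) These observations pin down the coefficients.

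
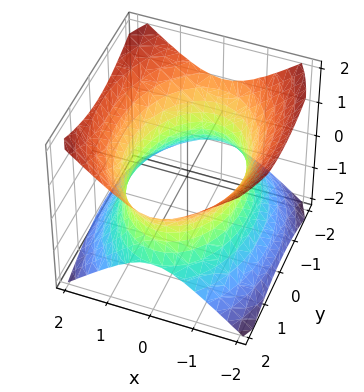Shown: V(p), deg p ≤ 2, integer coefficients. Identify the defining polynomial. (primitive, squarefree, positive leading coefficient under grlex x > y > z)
1. The degree is 2 — an hourglass — one-sheet hyperboloid; a quadric.
2. Symmetries: it's symmetric under y → −y, forcing even powers of y; it's symmetric under x → −x, forcing even powers of x; mirror symmetry z ↦ −z ⇒ only even powers of z.
3. From the visible intercepts: the surface avoids every integer z-axis point in the box.
4. Matching integer coefficients to the picture gives p.

2*x^2 + y^2 - 2*z^2 - 3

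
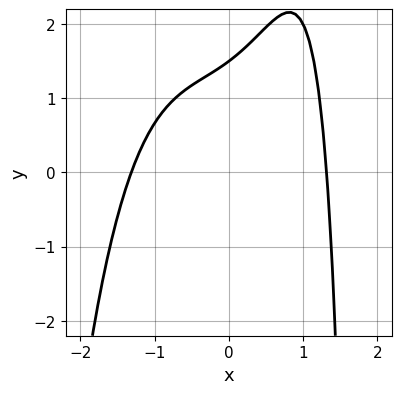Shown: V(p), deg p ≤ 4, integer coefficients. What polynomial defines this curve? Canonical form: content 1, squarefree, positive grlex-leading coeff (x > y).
First, the degree is 4 — a generic line meets the curve in up to 4 points.
Finally, solving for integer coefficients yields p as stated.

x^4 - x*y + 2*y - 3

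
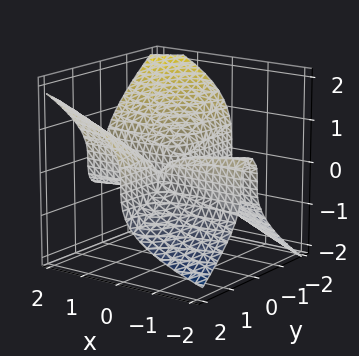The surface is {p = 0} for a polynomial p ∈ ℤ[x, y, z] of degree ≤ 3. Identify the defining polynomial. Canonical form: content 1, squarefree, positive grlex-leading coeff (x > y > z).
3*x*y^2 - 3*z^3 - 2*x*y

deg p = 3. The shape is more complex than any degree-2 surface.
Checking where it meets the axes: the visible y-axis segment lies entirely on the surface; it crosses the z-axis at the gridline z = 0; the visible x-axis segment lies entirely on the surface.
The integer polynomial consistent with all of this is the stated p.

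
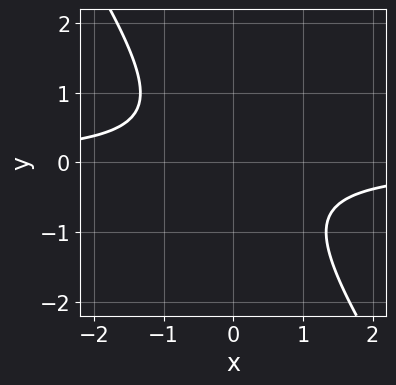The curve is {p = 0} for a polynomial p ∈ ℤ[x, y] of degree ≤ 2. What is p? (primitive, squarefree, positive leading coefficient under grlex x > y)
3*x*y + 2*y^2 + 2

1. Degree: the shape is more complex than any degree-1 curve, so deg p = 2.
2. From the axis intercepts and sections: it misses every integer gridline on the y-axis; it misses every integer gridline on the x-axis.
3. These observations pin down the coefficients.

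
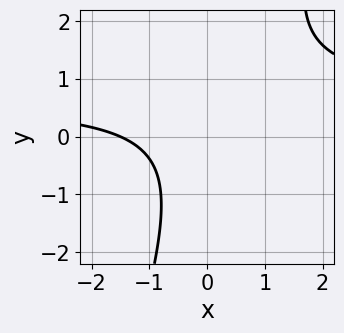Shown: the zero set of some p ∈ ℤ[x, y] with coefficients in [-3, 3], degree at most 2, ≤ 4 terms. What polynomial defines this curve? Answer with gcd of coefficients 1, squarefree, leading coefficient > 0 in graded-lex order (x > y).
1. The degree is 2 — the shape is more complex than any degree-1 curve.
2. From the axis intercepts and sections: it misses every integer gridline on the y-axis.
3. Together with the visible shape, these determine p as stated.

3*x*y - y^2 - 2*x - 3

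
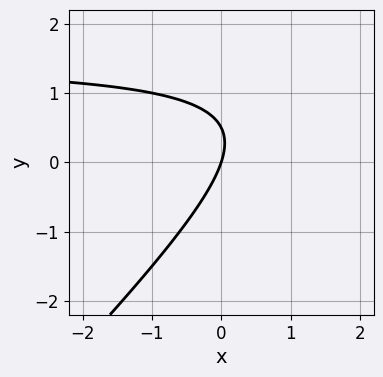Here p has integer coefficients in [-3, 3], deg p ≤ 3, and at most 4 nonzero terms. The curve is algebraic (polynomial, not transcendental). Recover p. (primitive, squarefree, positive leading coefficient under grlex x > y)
First, the degree is 2 — no degree-1 curve has this shape.
Then, checking where it meets the axes: it meets the x-axis at x = 0 (among the integer gridlines); one y-axis crossing is at y = 0.
Finally, the integer polynomial consistent with all of this is the stated p.

2*x*y - 2*y^2 - 3*x + y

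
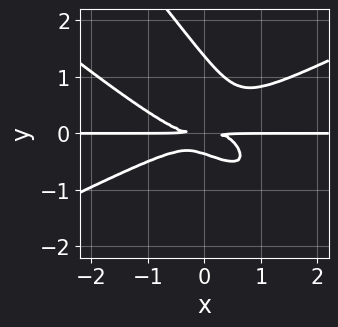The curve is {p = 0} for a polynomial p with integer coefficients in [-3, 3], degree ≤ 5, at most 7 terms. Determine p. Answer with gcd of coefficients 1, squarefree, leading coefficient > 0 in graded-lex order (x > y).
1. Degree: the shape is more complex than any degree-3 curve, so deg p = 4.
2. From the axis intercepts and sections: every point of the x-axis in the box is on the curve.
3. Fitting integer coefficients to these (and the overall shape) gives p.

x^3*y - 3*x*y^3 - 2*y^4 + 2*y^3 + y^2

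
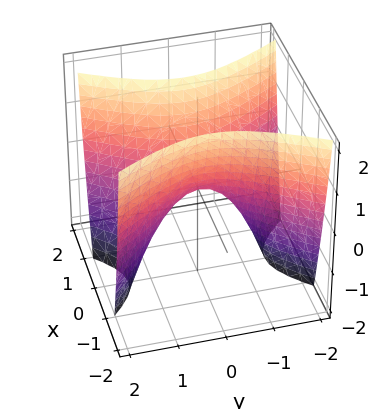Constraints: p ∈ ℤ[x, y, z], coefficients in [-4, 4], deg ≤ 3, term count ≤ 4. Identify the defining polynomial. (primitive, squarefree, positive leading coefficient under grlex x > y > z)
The degree is 2 — a saddle surface; a quadric.
Symmetries: mirror symmetry x ↦ −x ⇒ only even powers of x; it's symmetric under y → −y, forcing even powers of y.
From the visible intercepts: it meets the x-axis at x = 0 (among the integer gridlines); one y-axis crossing is at y = 0; it crosses the z-axis at the gridline z = 0.
The integer polynomial consistent with all of this is the stated p.

2*x^2 - y^2 - z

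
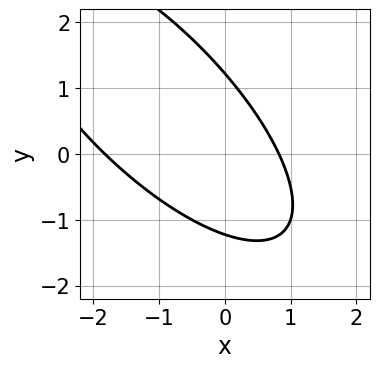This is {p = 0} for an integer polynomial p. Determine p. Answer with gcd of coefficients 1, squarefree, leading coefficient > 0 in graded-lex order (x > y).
2*x^2 + 3*x*y + 2*y^2 + 2*x - 3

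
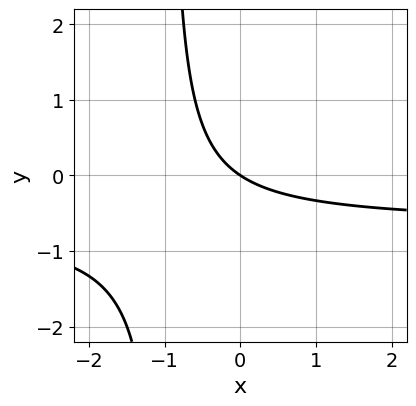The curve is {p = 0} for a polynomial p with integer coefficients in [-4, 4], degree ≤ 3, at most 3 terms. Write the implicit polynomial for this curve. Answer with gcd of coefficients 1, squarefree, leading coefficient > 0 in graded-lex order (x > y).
3*x*y + 2*x + 3*y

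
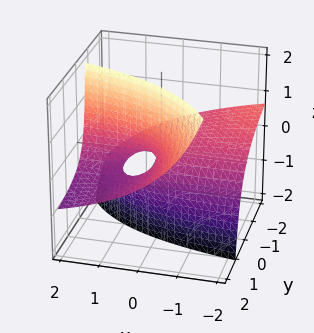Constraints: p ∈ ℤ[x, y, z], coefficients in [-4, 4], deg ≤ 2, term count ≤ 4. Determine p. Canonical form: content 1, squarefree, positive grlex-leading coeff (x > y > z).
(a) Degree: the shape is more complex than any degree-1 surface, so deg p = 2.
(b) Checking where it meets the axes: the visible x-axis segment lies entirely on the surface; every point of the y-axis in the box is on the surface; one z-axis crossing is at z = 0.
(c) The integer polynomial consistent with all of this is the stated p.

x*y + x*z + 2*y*z - z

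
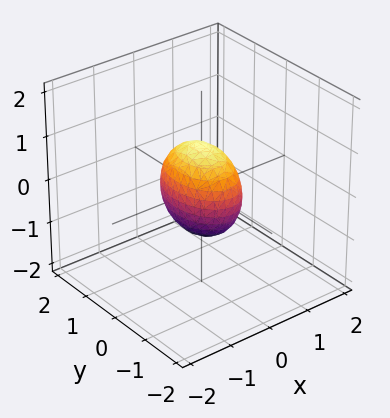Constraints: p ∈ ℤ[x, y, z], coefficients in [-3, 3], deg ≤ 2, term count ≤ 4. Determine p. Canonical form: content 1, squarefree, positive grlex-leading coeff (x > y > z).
2*x^2 + y^2 + z^2 - 1

The degree is 2 — a closed, bounded, convex surface; a quadric.
Symmetries: the x ↦ −x reflection is a symmetry, so x appears only in even powers; it's symmetric under y → −y, forcing even powers of y; it's symmetric under z → −z, forcing even powers of z.
Reading off the gridlines: the y-axis gridline crossings are at y ∈ {-1, 1}; the z-axis gridline crossings are at z ∈ {-1, 1}.
Assembling these constraints gives the stated polynomial.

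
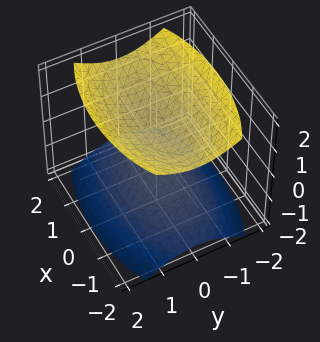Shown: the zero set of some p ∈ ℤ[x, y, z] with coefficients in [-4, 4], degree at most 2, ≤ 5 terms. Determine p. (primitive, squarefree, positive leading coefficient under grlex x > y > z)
First, there are 2 components.
Next, deg p = 2.
Next, symmetries: it's symmetric under z → −z, forcing even powers of z; mirror symmetry x ↦ −x ⇒ only even powers of x; it's symmetric under y → −y, forcing even powers of y.
Then, observable constraints: the surface avoids every integer x-axis point in the box; it misses every integer gridline on the y-axis; among the integer gridlines, it crosses the z-axis at z ∈ {-1, 1}.
Finally, fitting integer coefficients to these (and the overall shape) gives p.

x^2 + 3*y^2 - 3*z^2 + 3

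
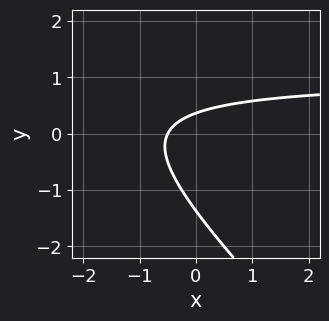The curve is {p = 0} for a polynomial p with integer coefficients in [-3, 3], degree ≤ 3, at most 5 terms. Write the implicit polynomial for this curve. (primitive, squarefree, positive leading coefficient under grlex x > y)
2*x*y + 2*y^2 - 2*x + 2*y - 1

1. deg p = 2. A generic line meets the curve in up to 2 points.
2. Matching integer coefficients to the picture gives p.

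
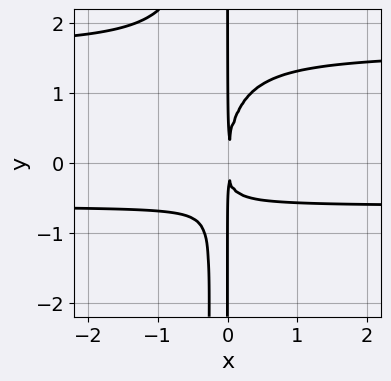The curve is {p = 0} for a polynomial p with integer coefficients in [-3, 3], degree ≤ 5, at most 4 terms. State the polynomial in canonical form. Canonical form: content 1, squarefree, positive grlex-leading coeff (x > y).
3*x^2*y^2 - 3*x^2*y + x*y^2 - 3*x^2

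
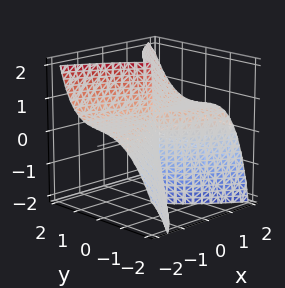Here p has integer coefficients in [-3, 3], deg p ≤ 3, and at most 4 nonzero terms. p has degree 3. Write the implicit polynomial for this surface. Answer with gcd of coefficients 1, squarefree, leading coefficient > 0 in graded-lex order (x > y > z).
2*x^2*z + x*y*z - 2*y^3 - x^2

deg p = 3. A generic line meets the surface in up to 3 points.
From the axis intercepts and sections: one y-axis crossing is at y = 0; it crosses the x-axis at the gridline x = 0; the visible z-axis segment lies entirely on the surface.
Matching integer coefficients to the picture gives p.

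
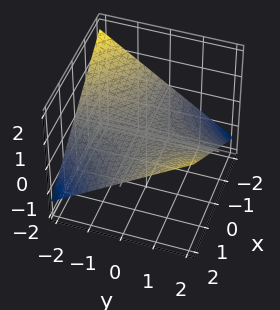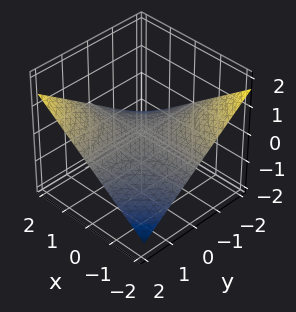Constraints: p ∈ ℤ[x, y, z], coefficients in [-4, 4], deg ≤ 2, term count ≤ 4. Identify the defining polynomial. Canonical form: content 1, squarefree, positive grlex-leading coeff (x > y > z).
deg p = 2. A hyperbolic paraboloid; a quadric.
From the axis intercepts and sections: the visible y-axis segment lies entirely on the surface; every point of the x-axis in the box is on the surface; it crosses the z-axis at the gridline z = 0.
Putting this together gives p.

x*y - 3*z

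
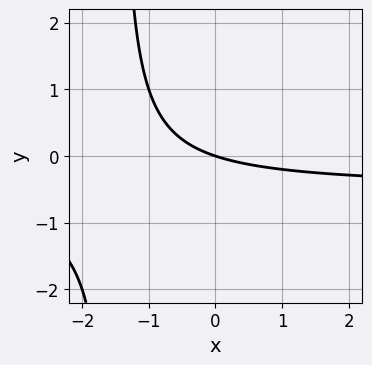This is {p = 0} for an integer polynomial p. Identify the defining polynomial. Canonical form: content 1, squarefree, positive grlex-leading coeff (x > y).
2*x*y + x + 3*y

(a) deg p = 2. No degree-1 curve has this shape.
(b) Against the integer gridlines: it meets the y-axis at y = 0 (among the integer gridlines); it crosses the x-axis at the gridline x = 0.
(c) Solving for integer coefficients yields p as stated.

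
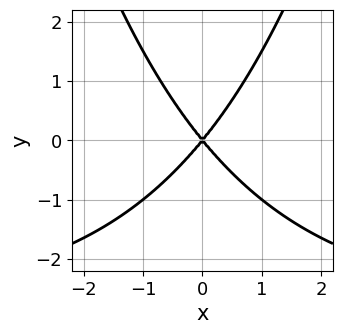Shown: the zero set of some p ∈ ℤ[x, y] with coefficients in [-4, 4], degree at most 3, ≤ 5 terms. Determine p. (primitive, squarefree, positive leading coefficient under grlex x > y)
x^2*y + 3*x^2 - 2*y^2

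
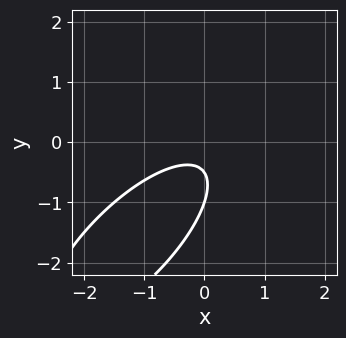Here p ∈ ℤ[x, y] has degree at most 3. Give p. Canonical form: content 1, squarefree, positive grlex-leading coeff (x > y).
deg p = 2. No degree-1 curve has this shape.
Reading off the gridlines: the curve avoids every integer x-axis point in the box; one y-axis crossing is at y = -1.
Solving for integer coefficients yields p as stated.

2*x^2 - 3*x*y + 2*y^2 + 3*y + 1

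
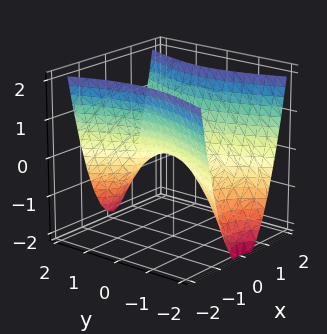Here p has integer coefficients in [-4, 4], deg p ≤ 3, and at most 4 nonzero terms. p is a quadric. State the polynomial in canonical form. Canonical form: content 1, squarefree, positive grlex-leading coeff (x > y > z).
1. Degree: a hyperbolic paraboloid; a quadric, so deg p = 2.
2. Symmetries: mirror symmetry x ↦ −x ⇒ only even powers of x; the y ↦ −y reflection is a symmetry, so y appears only in even powers.
3. Observable constraints: it meets the x-axis at x = 0 (among the integer gridlines); it meets the y-axis at y = 0 (among the integer gridlines).
4. Together with the visible shape, these determine p as stated.

3*x^2 - y^2 - 2*z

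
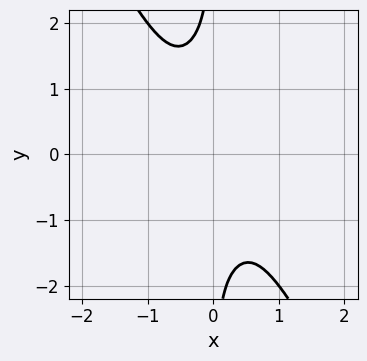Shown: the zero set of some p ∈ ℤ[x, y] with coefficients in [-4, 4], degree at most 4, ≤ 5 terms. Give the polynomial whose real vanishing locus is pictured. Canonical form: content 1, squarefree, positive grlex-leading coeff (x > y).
3*x^4 - 3*x^3*y + x^2*y^2 + 2*x*y^3 + 3

1. Degree: a generic line meets the curve in up to 4 points, so deg p = 4.
2. From the visible intercepts: the curve avoids every integer x-axis point in the box; it misses every integer gridline on the y-axis.
3. Together with the visible shape, these determine p as stated.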